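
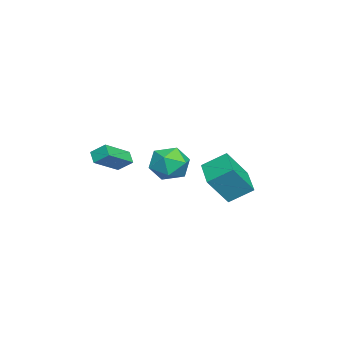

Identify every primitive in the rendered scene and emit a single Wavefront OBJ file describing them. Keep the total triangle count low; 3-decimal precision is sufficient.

v 2.448 2.177 -1.518
v 3.269 1.225 0.101
v 2.226 3.465 -0.648
v 3.047 2.512 0.971
v 4.213 2.828 -2.031
v 5.034 1.875 -0.412
v 3.991 4.115 -1.161
v 4.812 3.163 0.458
v 2.036 -3.65 -0.26
v 3.483 -4.575 0.684
v 2.159 -2.809 0.374
v 3.606 -3.734 1.318
v 2.594 -3.326 -0.798
v 4.041 -4.251 0.146
v 2.717 -2.485 -0.164
v 4.164 -3.41 0.78
v 0.544 0.076 -0.506
v 1.779 0.13 -0.316
v 0.701 -1.89 -0.964
v 1.936 -1.836 -0.774
v 1.15 -1.726 0.192
v 1.053 -0.511 0.476
v 1.427 -1.249 -1.756
v 1.33 -0.034 -1.472
v 2.325 -0.689 -1.089
v 2.154 -0.983 0.115
v 0.326 -0.777 -1.395
v 0.155 -1.071 -0.191
f 2 4 1
f 5 2 1
f 1 4 3
f 3 5 1
f 2 8 4
f 6 2 5
f 6 8 2
f 4 8 3
f 7 5 3
f 3 8 7
f 7 6 5
f 8 6 7
f 10 12 9
f 13 10 9
f 9 12 11
f 11 13 9
f 10 16 12
f 14 10 13
f 14 16 10
f 12 16 11
f 15 13 11
f 11 16 15
f 15 14 13
f 16 14 15
f 17 28 22
f 17 22 18
f 17 18 24
f 17 24 27
f 17 27 28
f 18 22 26
f 22 28 21
f 28 27 19
f 27 24 23
f 24 18 25
f 20 26 21
f 20 21 19
f 20 19 23
f 20 23 25
f 20 25 26
f 21 26 22
f 19 21 28
f 23 19 27
f 25 23 24
f 26 25 18



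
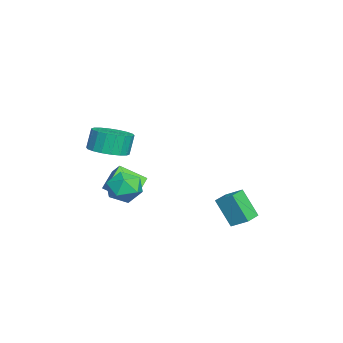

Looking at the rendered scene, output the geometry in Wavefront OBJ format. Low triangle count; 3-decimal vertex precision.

v 2.615 -4.034 2.869
v 3.398 -4.675 3.216
v 3.068 -4.447 4.379
v 2.285 -3.806 4.031
v 3.611 -4.25 3.193
v 3.282 -4.022 4.356
v 3.627 -3.782 3.106
v 3.298 -3.554 4.269
v 3.443 -3.364 2.972
v 3.113 -3.136 4.134
v 3.094 -3.079 2.817
v 2.765 -2.851 3.98
v 2.651 -2.983 2.672
v 2.321 -2.755 3.835
v 2.2 -3.095 2.567
v 1.871 -2.867 3.73
v 1.832 -3.393 2.521
v 1.502 -3.165 3.684
v 1.618 -3.818 2.544
v 1.289 -3.59 3.707
v 1.602 -4.286 2.631
v 1.273 -4.058 3.794
v 1.787 -4.704 2.766
v 1.457 -4.476 3.928
v 2.135 -4.989 2.92
v 1.806 -4.761 4.083
v 2.579 -5.085 3.065
v 2.249 -4.857 4.228
v 3.029 -4.973 3.17
v 2.7 -4.745 4.333
v -4.862 -4.519 -2.216
v -4.216 -4.061 -1.453
v -4.846 -3.059 -3.105
v -4.199 -2.601 -2.342
v -3.721 -4.959 -2.918
v -3.074 -4.501 -2.155
v -3.704 -3.499 -3.807
v -3.058 -3.041 -3.044
v 0.291 1.127 -1.618
v 0.685 1.994 -1.028
v -0.697 1.627 -1.693
v -0.303 2.493 -1.103
v 0.823 1.947 -3.177
v 1.217 2.813 -2.587
v -0.165 2.446 -3.252
v 0.229 3.313 -2.662
v -1.014 -2.619 -1.749
v -0.325 -3.305 -2.226
v -1.235 -3.755 -0.434
v -0.546 -4.441 -0.911
v -0.182 -3.511 -0.492
v -0.045 -2.809 -1.305
v -1.515 -4.251 -1.355
v -1.378 -3.549 -2.168
v -0.635 -4.313 -1.983
v 0.19 -3.856 -1.449
v -1.75 -3.204 -1.211
v -0.925 -2.747 -0.677
f 2 1 5
f 2 5 3
f 3 5 6
f 3 6 4
f 5 1 7
f 5 7 6
f 6 7 8
f 6 8 4
f 7 1 9
f 7 9 8
f 8 9 10
f 8 10 4
f 9 1 11
f 9 11 10
f 10 11 12
f 10 12 4
f 11 1 13
f 11 13 12
f 12 13 14
f 12 14 4
f 13 1 15
f 13 15 14
f 14 15 16
f 14 16 4
f 15 1 17
f 15 17 16
f 16 17 18
f 16 18 4
f 17 1 19
f 17 19 18
f 18 19 20
f 18 20 4
f 19 1 21
f 19 21 20
f 20 21 22
f 20 22 4
f 21 1 23
f 21 23 22
f 22 23 24
f 22 24 4
f 23 1 25
f 23 25 24
f 24 25 26
f 24 26 4
f 25 1 27
f 25 27 26
f 26 27 28
f 26 28 4
f 27 1 29
f 27 29 28
f 28 29 30
f 28 30 4
f 29 1 2
f 29 2 30
f 30 2 3
f 30 3 4
f 32 34 31
f 35 32 31
f 31 34 33
f 33 35 31
f 32 38 34
f 36 32 35
f 36 38 32
f 34 38 33
f 37 35 33
f 33 38 37
f 37 36 35
f 38 36 37
f 40 42 39
f 43 40 39
f 39 42 41
f 41 43 39
f 40 46 42
f 44 40 43
f 44 46 40
f 42 46 41
f 45 43 41
f 41 46 45
f 45 44 43
f 46 44 45
f 47 58 52
f 47 52 48
f 47 48 54
f 47 54 57
f 47 57 58
f 48 52 56
f 52 58 51
f 58 57 49
f 57 54 53
f 54 48 55
f 50 56 51
f 50 51 49
f 50 49 53
f 50 53 55
f 50 55 56
f 51 56 52
f 49 51 58
f 53 49 57
f 55 53 54
f 56 55 48



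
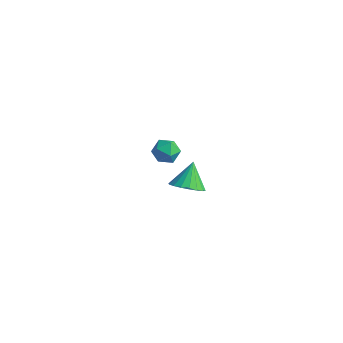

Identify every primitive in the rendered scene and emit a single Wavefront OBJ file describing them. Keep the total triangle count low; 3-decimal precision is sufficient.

v 2.886 -2.581 4.217
v 3.451 -2.016 3.955
v 3.509 -3.544 3.485
v 4.074 -2.979 3.223
v 4.069 -3.227 4.027
v 3.684 -2.631 4.479
v 3.276 -2.929 2.961
v 2.891 -2.333 3.413
v 3.693 -2.231 3.178
v 4.182 -2.415 3.837
v 2.778 -3.145 3.603
v 3.267 -3.329 4.262
v 2.018 1.302 -3.969
v 3.013 1.711 -4.065
v 1.682 2.418 -2.691
v 2.756 1.981 -4.369
v 2.353 2.117 -4.593
v 1.884 2.091 -4.694
v 1.441 1.909 -4.651
v 1.113 1.607 -4.473
v 0.963 1.244 -4.196
v 1.023 0.893 -3.873
v 1.279 0.622 -3.57
v 1.682 0.487 -3.345
v 2.151 0.512 -3.245
v 2.594 0.694 -3.287
v 2.923 0.997 -3.465
v 3.072 1.359 -3.743
f 1 12 6
f 1 6 2
f 1 2 8
f 1 8 11
f 1 11 12
f 2 6 10
f 6 12 5
f 12 11 3
f 11 8 7
f 8 2 9
f 4 10 5
f 4 5 3
f 4 3 7
f 4 7 9
f 4 9 10
f 5 10 6
f 3 5 12
f 7 3 11
f 9 7 8
f 10 9 2
f 14 13 16
f 14 16 15
f 16 13 17
f 16 17 15
f 17 13 18
f 17 18 15
f 18 13 19
f 18 19 15
f 19 13 20
f 19 20 15
f 20 13 21
f 20 21 15
f 21 13 22
f 21 22 15
f 22 13 23
f 22 23 15
f 23 13 24
f 23 24 15
f 24 13 25
f 24 25 15
f 25 13 26
f 25 26 15
f 26 13 27
f 26 27 15
f 27 13 28
f 27 28 15
f 28 13 14
f 28 14 15



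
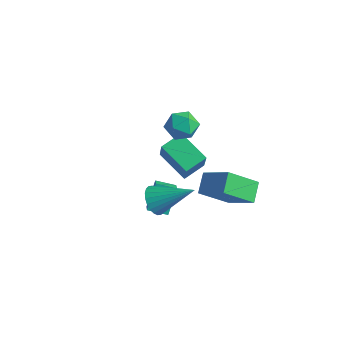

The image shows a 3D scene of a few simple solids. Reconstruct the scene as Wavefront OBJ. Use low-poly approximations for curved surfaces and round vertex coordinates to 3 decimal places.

v 1.804 -0.702 1.305
v 2.163 -1.141 2.023
v 0.497 -0.639 1.997
v 0.856 -1.078 2.715
v 1.117 -0.222 2.525
v 1.925 -0.261 2.098
v 0.735 -1.519 1.922
v 1.543 -1.558 1.495
v 1.502 -1.646 2.404
v 1.738 -0.845 2.777
v 0.922 -0.935 1.243
v 1.158 -0.134 1.616
v 2.818 1.171 -2.742
v 2.161 -0.254 -1.485
v 4.359 1.322 -1.766
v 3.702 -0.103 -0.509
v 3.338 0.323 -3.431
v 2.681 -1.102 -2.174
v 4.879 0.474 -2.455
v 4.222 -0.951 -1.198
v 2.851 -4.105 -0.597
v 3.4 -4.234 -1.22
v 4.389 -3.035 0.537
v 3.267 -3.948 -1.31
v 3.071 -3.686 -1.291
v 2.842 -3.488 -1.167
v 2.614 -3.383 -0.956
v 2.422 -3.389 -0.69
v 2.295 -3.504 -0.41
v 2.253 -3.71 -0.159
v 2.302 -3.976 0.025
v 2.435 -4.262 0.115
v 2.631 -4.524 0.096
v 2.861 -4.722 -0.028
v 3.089 -4.827 -0.239
v 3.281 -4.821 -0.504
v 3.407 -4.706 -0.784
v 3.449 -4.5 -1.035
v -0.993 1.563 -5.306
v -2.731 1.505 -4.423
v -0.815 2.787 -4.873
v -2.553 2.728 -3.991
v -0.127 0.852 -3.649
v -1.865 0.793 -2.767
v 0.051 2.075 -3.217
v -1.687 2.017 -2.334
v 1.751 -3.588 -2.479
v 1.437 -2.702 -1.234
v 1.1 -3.013 -3.052
v 0.786 -2.127 -1.807
v 2.534 -2.953 -2.733
v 2.22 -2.067 -1.488
v 1.883 -2.378 -3.306
v 1.569 -1.492 -2.061
f 1 12 6
f 1 6 2
f 1 2 8
f 1 8 11
f 1 11 12
f 2 6 10
f 6 12 5
f 12 11 3
f 11 8 7
f 8 2 9
f 4 10 5
f 4 5 3
f 4 3 7
f 4 7 9
f 4 9 10
f 5 10 6
f 3 5 12
f 7 3 11
f 9 7 8
f 10 9 2
f 14 16 13
f 17 14 13
f 13 16 15
f 15 17 13
f 14 20 16
f 18 14 17
f 18 20 14
f 16 20 15
f 19 17 15
f 15 20 19
f 19 18 17
f 20 18 19
f 22 21 24
f 22 24 23
f 24 21 25
f 24 25 23
f 25 21 26
f 25 26 23
f 26 21 27
f 26 27 23
f 27 21 28
f 27 28 23
f 28 21 29
f 28 29 23
f 29 21 30
f 29 30 23
f 30 21 31
f 30 31 23
f 31 21 32
f 31 32 23
f 32 21 33
f 32 33 23
f 33 21 34
f 33 34 23
f 34 21 35
f 34 35 23
f 35 21 36
f 35 36 23
f 36 21 37
f 36 37 23
f 37 21 38
f 37 38 23
f 38 21 22
f 38 22 23
f 40 42 39
f 43 40 39
f 39 42 41
f 41 43 39
f 40 46 42
f 44 40 43
f 44 46 40
f 42 46 41
f 45 43 41
f 41 46 45
f 45 44 43
f 46 44 45
f 48 50 47
f 51 48 47
f 47 50 49
f 49 51 47
f 48 54 50
f 52 48 51
f 52 54 48
f 50 54 49
f 53 51 49
f 49 54 53
f 53 52 51
f 54 52 53



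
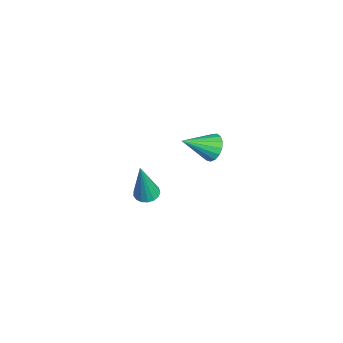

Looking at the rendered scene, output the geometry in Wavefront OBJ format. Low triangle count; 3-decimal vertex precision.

v -0.518 0.479 -3.582
v -0.026 0.429 -3.653
v -0.282 0.201 -1.758
v -0.054 0.663 -3.614
v -0.189 0.855 -3.567
v -0.399 0.961 -3.524
v -0.637 0.956 -3.494
v -0.847 0.842 -3.484
v -0.982 0.645 -3.497
v -1.01 0.409 -3.529
v -0.926 0.19 -3.573
v -0.748 0.036 -3.619
v -0.518 -0.016 -3.657
v -0.287 0.046 -3.678
v -0.11 0.206 -3.676
v 2.364 2.256 1.587
v 2.924 2.366 1.69
v 2.456 1.144 2.273
v 2.792 2.486 1.903
v 2.563 2.554 2.043
v 2.287 2.553 2.079
v 2.03 2.484 2.003
v 1.848 2.363 1.831
v 1.785 2.218 1.603
v 1.854 2.081 1.372
v 2.04 1.984 1.19
v 2.3 1.95 1.099
v 2.575 1.986 1.12
v 2.801 2.083 1.248
v 2.927 2.221 1.453
f 2 1 4
f 2 4 3
f 4 1 5
f 4 5 3
f 5 1 6
f 5 6 3
f 6 1 7
f 6 7 3
f 7 1 8
f 7 8 3
f 8 1 9
f 8 9 3
f 9 1 10
f 9 10 3
f 10 1 11
f 10 11 3
f 11 1 12
f 11 12 3
f 12 1 13
f 12 13 3
f 13 1 14
f 13 14 3
f 14 1 15
f 14 15 3
f 15 1 2
f 15 2 3
f 17 16 19
f 17 19 18
f 19 16 20
f 19 20 18
f 20 16 21
f 20 21 18
f 21 16 22
f 21 22 18
f 22 16 23
f 22 23 18
f 23 16 24
f 23 24 18
f 24 16 25
f 24 25 18
f 25 16 26
f 25 26 18
f 26 16 27
f 26 27 18
f 27 16 28
f 27 28 18
f 28 16 29
f 28 29 18
f 29 16 30
f 29 30 18
f 30 16 17
f 30 17 18



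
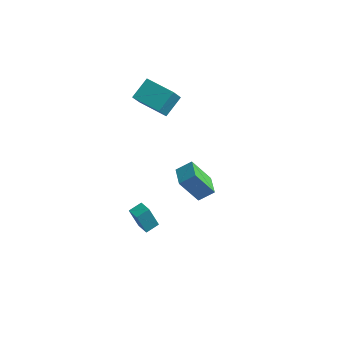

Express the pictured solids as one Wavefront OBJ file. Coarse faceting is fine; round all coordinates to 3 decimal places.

v -2.985 -0.12 3.022
v -2.91 -0.96 4.14
v -2.791 1.075 3.908
v -2.717 0.235 5.025
v -1.103 -0.255 2.795
v -1.029 -1.095 3.912
v -0.91 0.94 3.68
v -0.835 0.1 4.798
v 1.884 -3.886 2.379
v 2.538 -3.292 2.966
v 2.712 -3.243 0.806
v 3.366 -2.65 1.393
v 2.754 -4.89 2.427
v 3.408 -4.297 3.014
v 3.582 -4.248 0.854
v 4.236 -3.654 1.441
v -0.7 -3.744 -4.304
v -1.104 -4.095 -2.807
v -0.373 -2.973 -4.035
v -0.777 -3.324 -2.538
v 0.077 -4.116 -4.182
v -0.327 -4.467 -2.685
v 0.404 -3.345 -3.913
v 0 -3.696 -2.416
f 2 4 1
f 5 2 1
f 1 4 3
f 3 5 1
f 2 8 4
f 6 2 5
f 6 8 2
f 4 8 3
f 7 5 3
f 3 8 7
f 7 6 5
f 8 6 7
f 10 12 9
f 13 10 9
f 9 12 11
f 11 13 9
f 10 16 12
f 14 10 13
f 14 16 10
f 12 16 11
f 15 13 11
f 11 16 15
f 15 14 13
f 16 14 15
f 18 20 17
f 21 18 17
f 17 20 19
f 19 21 17
f 18 24 20
f 22 18 21
f 22 24 18
f 20 24 19
f 23 21 19
f 19 24 23
f 23 22 21
f 24 22 23



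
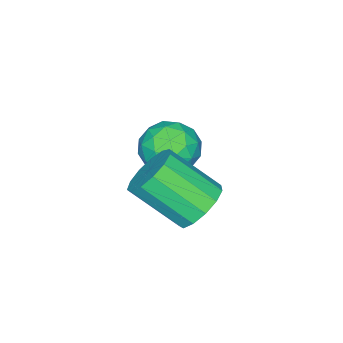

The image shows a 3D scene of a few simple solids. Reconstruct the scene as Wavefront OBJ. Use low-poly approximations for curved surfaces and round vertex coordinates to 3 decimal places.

v -0.577 1.7 0.529
v 0.033 2.311 0.992
v 0.568 0.77 2.315
v -0.043 0.16 1.851
v -0.455 2.358 1.245
v 0.079 0.817 2.568
v -0.983 2.196 1.27
v -0.448 0.656 2.593
v -1.382 1.877 1.06
v -0.847 0.337 2.383
v -1.525 1.502 0.681
v -0.99 -0.038 2.004
v -1.368 1.19 0.254
v -0.833 -0.351 1.576
v -0.959 1.04 -0.086
v -0.424 -0.501 1.236
v -0.43 1.099 -0.231
v 0.105 -0.441 1.092
v 0.053 1.35 -0.135
v 0.588 -0.191 1.188
v 0.335 1.711 0.172
v 0.87 0.171 1.495
v 0.328 2.07 0.592
v 0.863 0.529 1.915
v -3.093 -0.649 0.447
v -2.316 -1.084 -0.206
v -4.284 -1.816 -0.194
v -3.507 -2.251 -0.847
v -3.449 -2.388 0.247
v -2.714 -1.667 0.644
v -3.886 -1.233 -1.044
v -3.151 -0.512 -0.647
v -2.806 -1.445 -1.127
v -2.536 -2.159 -0.329
v -4.064 -0.741 -0.071
v -3.794 -1.455 0.727
v -2.6 -0.764 0.177
v -4 -2.136 -0.577
v -3.966 -2.217 0.066
v -3.509 -2.472 -0.317
v -2.834 -1.107 0.676
v -2.377 -1.362 0.293
v -3.043 -2.129 0.559
v -4.223 -1.538 -0.693
v -3.766 -1.793 -1.076
v -3.091 -0.428 -0.083
v -2.634 -0.683 -0.466
v -3.557 -0.771 -0.959
v -2.431 -1.232 -0.748
v -3.131 -1.918 -1.125
v -3.354 -1.32 -1.24
v -2.922 -0.896 -1.008
v -2.273 -1.651 -0.279
v -2.972 -2.337 -0.656
v -2.939 -2.418 -0.013
v -2.506 -1.994 0.22
v -2.561 -1.864 -0.82
v -3.628 -0.563 0.256
v -4.327 -1.249 -0.121
v -4.094 -0.906 -0.62
v -3.661 -0.482 -0.387
v -3.469 -0.982 0.725
v -4.169 -1.668 0.348
v -3.678 -2.004 0.608
v -3.246 -1.58 0.84
v -4.039 -1.036 0.42
f 2 1 5
f 2 5 3
f 3 5 6
f 3 6 4
f 5 1 7
f 5 7 6
f 6 7 8
f 6 8 4
f 7 1 9
f 7 9 8
f 8 9 10
f 8 10 4
f 9 1 11
f 9 11 10
f 10 11 12
f 10 12 4
f 11 1 13
f 11 13 12
f 12 13 14
f 12 14 4
f 13 1 15
f 13 15 14
f 14 15 16
f 14 16 4
f 15 1 17
f 15 17 16
f 16 17 18
f 16 18 4
f 17 1 19
f 17 19 18
f 18 19 20
f 18 20 4
f 19 1 21
f 19 21 20
f 20 21 22
f 20 22 4
f 21 1 23
f 21 23 22
f 22 23 24
f 22 24 4
f 23 1 2
f 23 2 24
f 24 2 3
f 24 3 4
f 25 62 41
f 62 36 65
f 41 65 30
f 62 65 41
f 25 41 37
f 41 30 42
f 37 42 26
f 41 42 37
f 25 37 46
f 37 26 47
f 46 47 32
f 37 47 46
f 25 46 58
f 46 32 61
f 58 61 35
f 46 61 58
f 25 58 62
f 58 35 66
f 62 66 36
f 58 66 62
f 26 42 53
f 42 30 56
f 53 56 34
f 42 56 53
f 30 65 43
f 65 36 64
f 43 64 29
f 65 64 43
f 36 66 63
f 66 35 59
f 63 59 27
f 66 59 63
f 35 61 60
f 61 32 48
f 60 48 31
f 61 48 60
f 32 47 52
f 47 26 49
f 52 49 33
f 47 49 52
f 28 54 40
f 54 34 55
f 40 55 29
f 54 55 40
f 28 40 38
f 40 29 39
f 38 39 27
f 40 39 38
f 28 38 45
f 38 27 44
f 45 44 31
f 38 44 45
f 28 45 50
f 45 31 51
f 50 51 33
f 45 51 50
f 28 50 54
f 50 33 57
f 54 57 34
f 50 57 54
f 29 55 43
f 55 34 56
f 43 56 30
f 55 56 43
f 27 39 63
f 39 29 64
f 63 64 36
f 39 64 63
f 31 44 60
f 44 27 59
f 60 59 35
f 44 59 60
f 33 51 52
f 51 31 48
f 52 48 32
f 51 48 52
f 34 57 53
f 57 33 49
f 53 49 26
f 57 49 53



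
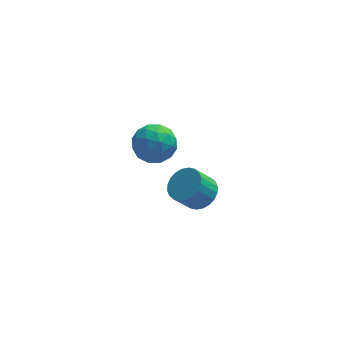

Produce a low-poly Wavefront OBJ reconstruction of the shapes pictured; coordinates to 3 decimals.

v 2.142 3.333 -3.848
v 2.766 2.537 -3.607
v 1.902 2.21 -2.451
v 1.278 3.007 -2.692
v 2.936 2.838 -3.395
v 2.072 2.511 -2.238
v 2.985 3.215 -3.252
v 2.122 2.888 -2.095
v 2.906 3.609 -3.199
v 2.043 3.282 -2.043
v 2.711 3.962 -3.246
v 1.847 3.635 -2.089
v 2.429 4.219 -3.384
v 1.565 3.892 -2.227
v 2.103 4.341 -3.593
v 1.239 4.014 -2.436
v 1.783 4.31 -3.84
v 0.919 3.983 -2.684
v 1.518 4.13 -4.089
v 0.654 3.803 -2.933
v 1.348 3.829 -4.302
v 0.484 3.502 -3.145
v 1.298 3.452 -4.445
v 0.435 3.125 -3.288
v 1.377 3.058 -4.497
v 0.514 2.731 -3.341
v 1.573 2.705 -4.451
v 0.709 2.378 -3.294
v 1.855 2.448 -4.313
v 0.991 2.121 -3.156
v 2.181 2.326 -4.104
v 1.317 1.999 -2.947
v 2.501 2.357 -3.856
v 1.637 2.03 -2.7
v -1.34 1.164 2.234
v -0.65 2.109 2.369
v 0.05 0.051 2.911
v 0.74 0.996 3.046
v -0.206 0.855 3.733
v -1.065 1.542 3.314
v 0.465 0.618 1.966
v -0.394 1.305 1.547
v 0.466 1.771 2.203
v 0.051 1.918 3.296
v -0.651 0.242 1.984
v -1.066 0.389 3.077
v -1.117 1.734 2.242
v 0.517 0.426 3.038
v -0.039 0.343 3.442
v 0.367 0.898 3.521
v -1.361 1.401 2.798
v -0.956 1.956 2.877
v -0.694 1.219 3.679
v 0.356 0.204 2.403
v 0.761 0.759 2.482
v -0.967 1.262 1.759
v -0.561 1.817 1.838
v 0.094 0.941 1.601
v -0.056 2.091 2.224
v 0.761 1.437 2.622
v 0.6 1.214 1.987
v 0.095 1.618 1.741
v -0.3 2.177 2.866
v 0.518 1.523 3.264
v -0.038 1.44 3.668
v -0.544 1.844 3.422
v 0.356 1.978 2.769
v -1.118 0.637 2.016
v -0.3 -0.017 2.414
v -0.056 0.316 1.858
v -0.562 0.72 1.612
v -1.361 0.723 2.658
v -0.544 0.069 3.056
v -0.695 0.542 3.539
v -1.2 0.946 3.293
v -0.956 0.182 2.511
f 2 1 5
f 2 5 3
f 3 5 6
f 3 6 4
f 5 1 7
f 5 7 6
f 6 7 8
f 6 8 4
f 7 1 9
f 7 9 8
f 8 9 10
f 8 10 4
f 9 1 11
f 9 11 10
f 10 11 12
f 10 12 4
f 11 1 13
f 11 13 12
f 12 13 14
f 12 14 4
f 13 1 15
f 13 15 14
f 14 15 16
f 14 16 4
f 15 1 17
f 15 17 16
f 16 17 18
f 16 18 4
f 17 1 19
f 17 19 18
f 18 19 20
f 18 20 4
f 19 1 21
f 19 21 20
f 20 21 22
f 20 22 4
f 21 1 23
f 21 23 22
f 22 23 24
f 22 24 4
f 23 1 25
f 23 25 24
f 24 25 26
f 24 26 4
f 25 1 27
f 25 27 26
f 26 27 28
f 26 28 4
f 27 1 29
f 27 29 28
f 28 29 30
f 28 30 4
f 29 1 31
f 29 31 30
f 30 31 32
f 30 32 4
f 31 1 33
f 31 33 32
f 32 33 34
f 32 34 4
f 33 1 2
f 33 2 34
f 34 2 3
f 34 3 4
f 35 72 51
f 72 46 75
f 51 75 40
f 72 75 51
f 35 51 47
f 51 40 52
f 47 52 36
f 51 52 47
f 35 47 56
f 47 36 57
f 56 57 42
f 47 57 56
f 35 56 68
f 56 42 71
f 68 71 45
f 56 71 68
f 35 68 72
f 68 45 76
f 72 76 46
f 68 76 72
f 36 52 63
f 52 40 66
f 63 66 44
f 52 66 63
f 40 75 53
f 75 46 74
f 53 74 39
f 75 74 53
f 46 76 73
f 76 45 69
f 73 69 37
f 76 69 73
f 45 71 70
f 71 42 58
f 70 58 41
f 71 58 70
f 42 57 62
f 57 36 59
f 62 59 43
f 57 59 62
f 38 64 50
f 64 44 65
f 50 65 39
f 64 65 50
f 38 50 48
f 50 39 49
f 48 49 37
f 50 49 48
f 38 48 55
f 48 37 54
f 55 54 41
f 48 54 55
f 38 55 60
f 55 41 61
f 60 61 43
f 55 61 60
f 38 60 64
f 60 43 67
f 64 67 44
f 60 67 64
f 39 65 53
f 65 44 66
f 53 66 40
f 65 66 53
f 37 49 73
f 49 39 74
f 73 74 46
f 49 74 73
f 41 54 70
f 54 37 69
f 70 69 45
f 54 69 70
f 43 61 62
f 61 41 58
f 62 58 42
f 61 58 62
f 44 67 63
f 67 43 59
f 63 59 36
f 67 59 63



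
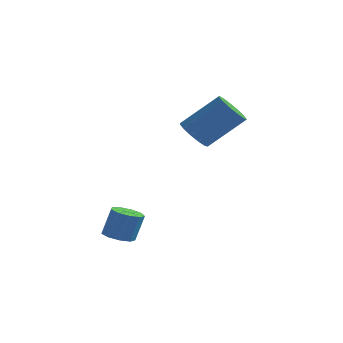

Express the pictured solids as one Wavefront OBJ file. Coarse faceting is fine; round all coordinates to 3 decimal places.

v -2.447 -1.628 -3.649
v -2.122 -1.09 -3.85
v -1.849 -0.814 -2.673
v -2.173 -1.352 -2.471
v -2.555 -0.989 -3.773
v -2.282 -0.713 -2.596
v -2.938 -1.187 -3.638
v -2.664 -0.911 -2.46
v -3.09 -1.591 -3.508
v -2.817 -1.316 -2.33
v -2.942 -2.013 -3.444
v -2.669 -1.737 -2.266
v -2.562 -2.254 -3.476
v -2.288 -1.979 -2.298
v -2.128 -2.202 -3.588
v -1.854 -1.927 -2.411
v -1.843 -1.882 -3.73
v -1.569 -1.606 -2.552
v -1.841 -1.442 -3.833
v -1.567 -1.167 -2.655
v -0.967 2.217 0.499
v -0.422 2.292 -0.067
v 0.893 2.998 1.295
v 0.347 2.923 1.861
v -0.643 2.679 -0.054
v 0.672 3.384 1.308
v -0.967 2.918 0.135
v 0.348 3.624 1.497
v -1.291 2.935 0.44
v 0.024 3.641 1.801
v -1.513 2.725 0.763
v -0.198 3.43 2.124
v -1.561 2.353 1.003
v -0.246 3.058 2.364
v -1.421 1.938 1.082
v -0.106 2.643 2.444
v -1.137 1.611 0.977
v 0.178 2.317 2.339
v -0.799 1.478 0.72
v 0.516 2.183 2.081
v -0.515 1.579 0.393
v 0.8 2.284 1.754
v -0.374 1.882 0.1
v 0.941 2.588 1.461
f 2 1 5
f 2 5 3
f 3 5 6
f 3 6 4
f 5 1 7
f 5 7 6
f 6 7 8
f 6 8 4
f 7 1 9
f 7 9 8
f 8 9 10
f 8 10 4
f 9 1 11
f 9 11 10
f 10 11 12
f 10 12 4
f 11 1 13
f 11 13 12
f 12 13 14
f 12 14 4
f 13 1 15
f 13 15 14
f 14 15 16
f 14 16 4
f 15 1 17
f 15 17 16
f 16 17 18
f 16 18 4
f 17 1 19
f 17 19 18
f 18 19 20
f 18 20 4
f 19 1 2
f 19 2 20
f 20 2 3
f 20 3 4
f 22 21 25
f 22 25 23
f 23 25 26
f 23 26 24
f 25 21 27
f 25 27 26
f 26 27 28
f 26 28 24
f 27 21 29
f 27 29 28
f 28 29 30
f 28 30 24
f 29 21 31
f 29 31 30
f 30 31 32
f 30 32 24
f 31 21 33
f 31 33 32
f 32 33 34
f 32 34 24
f 33 21 35
f 33 35 34
f 34 35 36
f 34 36 24
f 35 21 37
f 35 37 36
f 36 37 38
f 36 38 24
f 37 21 39
f 37 39 38
f 38 39 40
f 38 40 24
f 39 21 41
f 39 41 40
f 40 41 42
f 40 42 24
f 41 21 43
f 41 43 42
f 42 43 44
f 42 44 24
f 43 21 22
f 43 22 44
f 44 22 23
f 44 23 24



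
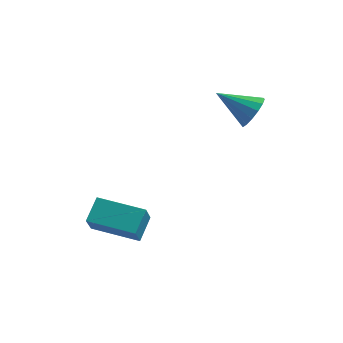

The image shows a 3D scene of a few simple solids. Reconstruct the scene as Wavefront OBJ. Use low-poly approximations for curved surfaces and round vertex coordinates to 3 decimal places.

v 2.532 -0.076 -0.001
v 2.859 0.459 0.41
v 1.168 0.156 0.781
v 2.714 0.644 0.101
v 2.519 0.636 -0.235
v 2.329 0.437 -0.508
v 2.193 0.101 -0.646
v 2.148 -0.283 -0.611
v 2.206 -0.612 -0.412
v 2.351 -0.797 -0.103
v 2.545 -0.789 0.233
v 2.736 -0.59 0.506
v 2.872 -0.253 0.644
v 2.917 0.131 0.609
v -2.982 -3.133 -4.463
v -3.063 -3.679 -3.535
v -2.714 -2.233 -3.909
v -2.796 -2.779 -2.981
v -1.164 -3.601 -4.579
v -1.246 -4.147 -3.651
v -0.897 -2.701 -4.025
v -0.978 -3.247 -3.097
f 2 1 4
f 2 4 3
f 4 1 5
f 4 5 3
f 5 1 6
f 5 6 3
f 6 1 7
f 6 7 3
f 7 1 8
f 7 8 3
f 8 1 9
f 8 9 3
f 9 1 10
f 9 10 3
f 10 1 11
f 10 11 3
f 11 1 12
f 11 12 3
f 12 1 13
f 12 13 3
f 13 1 14
f 13 14 3
f 14 1 2
f 14 2 3
f 16 18 15
f 19 16 15
f 15 18 17
f 17 19 15
f 16 22 18
f 20 16 19
f 20 22 16
f 18 22 17
f 21 19 17
f 17 22 21
f 21 20 19
f 22 20 21



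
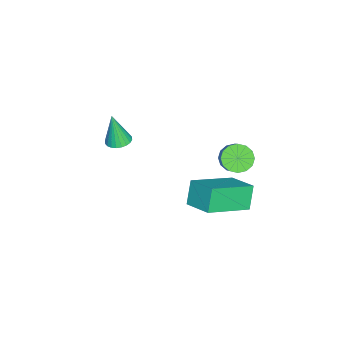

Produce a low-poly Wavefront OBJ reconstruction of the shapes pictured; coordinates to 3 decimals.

v -2.418 1.94 -0.607
v -2.118 2.391 -1.035
v -0.683 2.891 0.5
v -0.982 2.44 0.927
v -2.368 2.579 -0.862
v -0.932 3.079 0.672
v -2.632 2.596 -0.621
v -1.196 3.096 0.913
v -2.837 2.437 -0.376
v -1.402 2.937 1.158
v -2.931 2.145 -0.194
v -1.495 2.645 1.341
v -2.887 1.797 -0.122
v -1.451 2.298 1.413
v -2.717 1.489 -0.18
v -1.282 1.989 1.355
v -2.468 1.301 -0.352
v -1.032 1.801 1.182
v -2.204 1.284 -0.593
v -0.768 1.784 0.941
v -1.998 1.443 -0.838
v -0.563 1.943 0.696
v -1.905 1.735 -1.021
v -0.469 2.235 0.514
v -1.949 2.082 -1.093
v -0.513 2.583 0.442
v 0.191 2.392 -0.835
v -0.424 2.373 0.137
v 0.847 3.452 -0.4
v 0.232 3.433 0.572
v 1.688 1.087 0.088
v 1.073 1.068 1.06
v 2.344 2.147 0.523
v 1.729 2.128 1.495
v -1.439 -2.813 0.16
v -1.127 -3.295 0.079
v -1.501 -3.107 1.68
v -0.964 -3.142 0.115
v -0.873 -2.939 0.158
v -0.869 -2.717 0.201
v -0.951 -2.509 0.238
v -1.108 -2.348 0.263
v -1.315 -2.257 0.272
v -1.541 -2.251 0.265
v -1.752 -2.331 0.241
v -1.915 -2.483 0.205
v -2.005 -2.686 0.162
v -2.01 -2.908 0.118
v -1.928 -3.116 0.081
v -1.771 -3.277 0.056
v -1.564 -3.368 0.047
v -1.338 -3.374 0.055
f 2 1 5
f 2 5 3
f 3 5 6
f 3 6 4
f 5 1 7
f 5 7 6
f 6 7 8
f 6 8 4
f 7 1 9
f 7 9 8
f 8 9 10
f 8 10 4
f 9 1 11
f 9 11 10
f 10 11 12
f 10 12 4
f 11 1 13
f 11 13 12
f 12 13 14
f 12 14 4
f 13 1 15
f 13 15 14
f 14 15 16
f 14 16 4
f 15 1 17
f 15 17 16
f 16 17 18
f 16 18 4
f 17 1 19
f 17 19 18
f 18 19 20
f 18 20 4
f 19 1 21
f 19 21 20
f 20 21 22
f 20 22 4
f 21 1 23
f 21 23 22
f 22 23 24
f 22 24 4
f 23 1 25
f 23 25 24
f 24 25 26
f 24 26 4
f 25 1 2
f 25 2 26
f 26 2 3
f 26 3 4
f 28 30 27
f 31 28 27
f 27 30 29
f 29 31 27
f 28 34 30
f 32 28 31
f 32 34 28
f 30 34 29
f 33 31 29
f 29 34 33
f 33 32 31
f 34 32 33
f 36 35 38
f 36 38 37
f 38 35 39
f 38 39 37
f 39 35 40
f 39 40 37
f 40 35 41
f 40 41 37
f 41 35 42
f 41 42 37
f 42 35 43
f 42 43 37
f 43 35 44
f 43 44 37
f 44 35 45
f 44 45 37
f 45 35 46
f 45 46 37
f 46 35 47
f 46 47 37
f 47 35 48
f 47 48 37
f 48 35 49
f 48 49 37
f 49 35 50
f 49 50 37
f 50 35 51
f 50 51 37
f 51 35 52
f 51 52 37
f 52 35 36
f 52 36 37



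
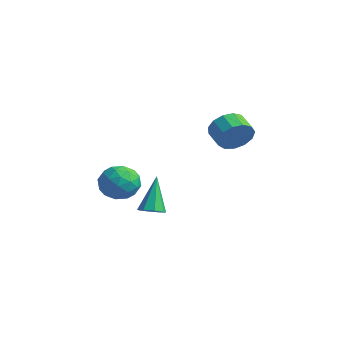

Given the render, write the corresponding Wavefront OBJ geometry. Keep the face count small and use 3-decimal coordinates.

v -2.12 -2.91 0.108
v -1.471 -3.188 -0.699
v -3.389 -3.872 -0.581
v -2.74 -4.15 -1.388
v -2.549 -4.513 -0.397
v -1.765 -3.919 0.029
v -3.095 -3.141 -1.309
v -2.311 -2.547 -0.883
v -2.073 -3.331 -1.575
v -1.736 -4.179 -1.011
v -3.124 -2.881 -0.269
v -2.787 -3.729 0.295
v -1.684 -2.964 -0.235
v -3.176 -4.096 -1.045
v -3.064 -4.309 -0.462
v -2.682 -4.473 -0.937
v -1.857 -3.394 0.193
v -1.475 -3.557 -0.282
v -2.109 -4.336 -0.104
v -3.385 -3.503 -0.998
v -3.003 -3.666 -1.473
v -2.178 -2.587 -0.343
v -1.796 -2.751 -0.818
v -2.751 -2.724 -1.176
v -1.657 -3.212 -1.224
v -2.403 -3.778 -1.629
v -2.611 -3.185 -1.582
v -2.15 -2.835 -1.332
v -1.458 -3.71 -0.893
v -2.204 -4.276 -1.298
v -2.092 -4.49 -0.715
v -1.631 -4.14 -0.465
v -1.813 -3.795 -1.408
v -2.656 -2.784 0.018
v -3.402 -3.35 -0.387
v -3.229 -2.92 -0.815
v -2.768 -2.57 -0.565
v -2.457 -3.282 0.349
v -3.203 -3.848 -0.056
v -2.71 -4.225 0.052
v -2.249 -3.875 0.302
v -3.047 -3.265 0.128
v -2.248 -1.855 -2.818
v -1.615 -1.602 -2.714
v -2.852 -1.125 -0.922
v -1.936 -1.255 -2.95
v -2.439 -1.26 -3.109
v -2.831 -1.613 -3.097
v -2.881 -2.109 -2.922
v -2.561 -2.456 -2.686
v -2.057 -2.451 -2.528
v -1.665 -2.098 -2.539
v -1.085 2.205 1.427
v -0.682 2.802 2.092
v -1.673 2.972 2.538
v -2.075 2.375 1.873
v -0.821 3.119 1.662
v -1.812 3.29 2.108
v -1.044 3.146 1.157
v -2.035 3.317 1.603
v -1.279 2.874 0.738
v -2.27 3.045 1.184
v -1.453 2.39 0.538
v -2.444 2.56 0.984
v -1.509 1.847 0.62
v -2.5 2.017 1.066
v -1.431 1.417 0.958
v -2.422 1.588 1.404
v -1.243 1.238 1.445
v -2.234 1.408 1.891
v -1.004 1.365 1.926
v -1.995 1.536 2.372
v -0.791 1.759 2.249
v -1.782 1.93 2.695
v -0.671 2.295 2.311
v -1.662 2.465 2.757
f 1 38 17
f 38 12 41
f 17 41 6
f 38 41 17
f 1 17 13
f 17 6 18
f 13 18 2
f 17 18 13
f 1 13 22
f 13 2 23
f 22 23 8
f 13 23 22
f 1 22 34
f 22 8 37
f 34 37 11
f 22 37 34
f 1 34 38
f 34 11 42
f 38 42 12
f 34 42 38
f 2 18 29
f 18 6 32
f 29 32 10
f 18 32 29
f 6 41 19
f 41 12 40
f 19 40 5
f 41 40 19
f 12 42 39
f 42 11 35
f 39 35 3
f 42 35 39
f 11 37 36
f 37 8 24
f 36 24 7
f 37 24 36
f 8 23 28
f 23 2 25
f 28 25 9
f 23 25 28
f 4 30 16
f 30 10 31
f 16 31 5
f 30 31 16
f 4 16 14
f 16 5 15
f 14 15 3
f 16 15 14
f 4 14 21
f 14 3 20
f 21 20 7
f 14 20 21
f 4 21 26
f 21 7 27
f 26 27 9
f 21 27 26
f 4 26 30
f 26 9 33
f 30 33 10
f 26 33 30
f 5 31 19
f 31 10 32
f 19 32 6
f 31 32 19
f 3 15 39
f 15 5 40
f 39 40 12
f 15 40 39
f 7 20 36
f 20 3 35
f 36 35 11
f 20 35 36
f 9 27 28
f 27 7 24
f 28 24 8
f 27 24 28
f 10 33 29
f 33 9 25
f 29 25 2
f 33 25 29
f 44 43 46
f 44 46 45
f 46 43 47
f 46 47 45
f 47 43 48
f 47 48 45
f 48 43 49
f 48 49 45
f 49 43 50
f 49 50 45
f 50 43 51
f 50 51 45
f 51 43 52
f 51 52 45
f 52 43 44
f 52 44 45
f 54 53 57
f 54 57 55
f 55 57 58
f 55 58 56
f 57 53 59
f 57 59 58
f 58 59 60
f 58 60 56
f 59 53 61
f 59 61 60
f 60 61 62
f 60 62 56
f 61 53 63
f 61 63 62
f 62 63 64
f 62 64 56
f 63 53 65
f 63 65 64
f 64 65 66
f 64 66 56
f 65 53 67
f 65 67 66
f 66 67 68
f 66 68 56
f 67 53 69
f 67 69 68
f 68 69 70
f 68 70 56
f 69 53 71
f 69 71 70
f 70 71 72
f 70 72 56
f 71 53 73
f 71 73 72
f 72 73 74
f 72 74 56
f 73 53 75
f 73 75 74
f 74 75 76
f 74 76 56
f 75 53 54
f 75 54 76
f 76 54 55
f 76 55 56



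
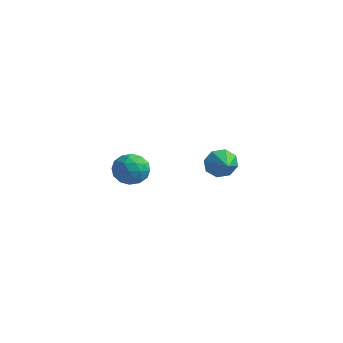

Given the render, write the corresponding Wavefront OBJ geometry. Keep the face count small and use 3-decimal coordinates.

v 3.454 1.913 -0.372
v 3.803 2.088 -1.024
v 4.266 1.347 -0.088
v 3.92 2.468 -0.599
v 3.763 2.523 -0.042
v 3.426 2.221 0.323
v 3.104 1.738 0.28
v 2.988 1.357 -0.144
v 3.144 1.302 -0.702
v 3.481 1.605 -1.066
v -2.755 3.087 -2.554
v -2.246 3.119 -3.314
v -1.954 1.941 -2.066
v -1.445 1.973 -2.826
v -1.386 2.644 -2.207
v -1.88 3.352 -2.508
v -2.32 1.708 -2.872
v -2.814 2.416 -3.173
v -1.977 2.267 -3.51
v -1.4 2.845 -3.099
v -2.8 2.215 -2.281
v -2.223 2.793 -1.87
v -2.571 3.203 -2.977
v -1.629 1.857 -2.403
v -1.594 2.251 -2.039
v -1.295 2.27 -2.486
v -2.356 3.34 -2.503
v -2.057 3.359 -2.95
v -1.551 3.08 -2.299
v -2.143 1.701 -2.43
v -1.844 1.72 -2.877
v -2.905 2.79 -2.894
v -2.606 2.809 -3.341
v -2.649 1.98 -3.081
v -2.114 2.721 -3.539
v -1.643 2.048 -3.252
v -2.157 1.892 -3.279
v -2.448 2.308 -3.456
v -1.774 3.061 -3.297
v -1.304 2.388 -3.01
v -1.269 2.782 -2.647
v -1.56 3.198 -2.824
v -1.616 2.561 -3.413
v -2.896 2.672 -2.37
v -2.426 1.999 -2.083
v -2.64 1.862 -2.556
v -2.931 2.278 -2.733
v -2.557 3.012 -2.128
v -2.086 2.339 -1.841
v -1.752 2.752 -1.924
v -2.043 3.168 -2.101
v -2.584 2.499 -1.967
f 2 1 4
f 2 4 3
f 4 1 5
f 4 5 3
f 5 1 6
f 5 6 3
f 6 1 7
f 6 7 3
f 7 1 8
f 7 8 3
f 8 1 9
f 8 9 3
f 9 1 10
f 9 10 3
f 10 1 2
f 10 2 3
f 11 48 27
f 48 22 51
f 27 51 16
f 48 51 27
f 11 27 23
f 27 16 28
f 23 28 12
f 27 28 23
f 11 23 32
f 23 12 33
f 32 33 18
f 23 33 32
f 11 32 44
f 32 18 47
f 44 47 21
f 32 47 44
f 11 44 48
f 44 21 52
f 48 52 22
f 44 52 48
f 12 28 39
f 28 16 42
f 39 42 20
f 28 42 39
f 16 51 29
f 51 22 50
f 29 50 15
f 51 50 29
f 22 52 49
f 52 21 45
f 49 45 13
f 52 45 49
f 21 47 46
f 47 18 34
f 46 34 17
f 47 34 46
f 18 33 38
f 33 12 35
f 38 35 19
f 33 35 38
f 14 40 26
f 40 20 41
f 26 41 15
f 40 41 26
f 14 26 24
f 26 15 25
f 24 25 13
f 26 25 24
f 14 24 31
f 24 13 30
f 31 30 17
f 24 30 31
f 14 31 36
f 31 17 37
f 36 37 19
f 31 37 36
f 14 36 40
f 36 19 43
f 40 43 20
f 36 43 40
f 15 41 29
f 41 20 42
f 29 42 16
f 41 42 29
f 13 25 49
f 25 15 50
f 49 50 22
f 25 50 49
f 17 30 46
f 30 13 45
f 46 45 21
f 30 45 46
f 19 37 38
f 37 17 34
f 38 34 18
f 37 34 38
f 20 43 39
f 43 19 35
f 39 35 12
f 43 35 39



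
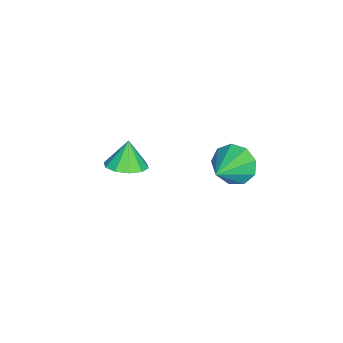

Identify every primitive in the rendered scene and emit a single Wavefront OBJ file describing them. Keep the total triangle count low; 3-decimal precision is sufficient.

v 3.17 2.597 -0.168
v 3.66 3.164 -0.814
v 4.79 2.263 0.768
v 3.439 3.541 -0.297
v 3.092 3.476 0.281
v 2.782 3 0.649
v 2.653 2.335 0.635
v 2.766 1.793 0.245
v 3.068 1.627 -0.337
v 3.418 1.915 -0.841
v 3.652 2.522 -1.029
v 1.942 -2.345 -3.07
v 2.524 -3.068 -2.823
v 1.378 -2.395 -1.89
v 2.79 -2.559 -2.674
v 2.733 -1.968 -2.677
v 2.373 -1.522 -2.83
v 1.849 -1.39 -3.075
v 1.361 -1.623 -3.318
v 1.095 -2.132 -3.467
v 1.152 -2.722 -3.464
v 1.512 -3.169 -3.311
v 2.036 -3.301 -3.066
f 2 1 4
f 2 4 3
f 4 1 5
f 4 5 3
f 5 1 6
f 5 6 3
f 6 1 7
f 6 7 3
f 7 1 8
f 7 8 3
f 8 1 9
f 8 9 3
f 9 1 10
f 9 10 3
f 10 1 11
f 10 11 3
f 11 1 2
f 11 2 3
f 13 12 15
f 13 15 14
f 15 12 16
f 15 16 14
f 16 12 17
f 16 17 14
f 17 12 18
f 17 18 14
f 18 12 19
f 18 19 14
f 19 12 20
f 19 20 14
f 20 12 21
f 20 21 14
f 21 12 22
f 21 22 14
f 22 12 23
f 22 23 14
f 23 12 13
f 23 13 14



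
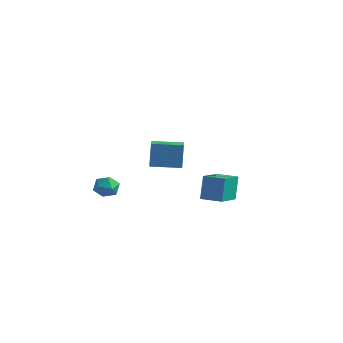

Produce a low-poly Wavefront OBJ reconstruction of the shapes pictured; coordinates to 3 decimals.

v -3.875 -2.271 0.223
v -3.124 -2.294 -0.015
v -4.136 -3.286 -0.505
v -3.385 -3.309 -0.743
v -3.568 -3.49 0.002
v -3.407 -2.863 0.452
v -3.853 -2.717 -0.972
v -3.692 -2.09 -0.522
v -3.11 -2.569 -0.753
v -2.934 -3.047 -0.151
v -4.326 -2.533 -0.369
v -4.15 -3.011 0.233
v -0.743 1.423 -1.595
v -0.914 1.832 -0.058
v -1.3 3.122 -2.109
v -1.471 3.531 -0.572
v 0.471 1.829 -1.568
v 0.3 2.238 -0.031
v -0.086 3.528 -2.082
v -0.257 3.937 -0.545
v 1.721 -4.911 3.388
v 1.614 -4.681 4.846
v 1.112 -4.265 3.242
v 1.005 -4.034 4.7
v 2.915 -3.806 3.3
v 2.808 -3.575 4.758
v 2.306 -3.159 3.154
v 2.199 -2.929 4.612
f 1 12 6
f 1 6 2
f 1 2 8
f 1 8 11
f 1 11 12
f 2 6 10
f 6 12 5
f 12 11 3
f 11 8 7
f 8 2 9
f 4 10 5
f 4 5 3
f 4 3 7
f 4 7 9
f 4 9 10
f 5 10 6
f 3 5 12
f 7 3 11
f 9 7 8
f 10 9 2
f 14 16 13
f 17 14 13
f 13 16 15
f 15 17 13
f 14 20 16
f 18 14 17
f 18 20 14
f 16 20 15
f 19 17 15
f 15 20 19
f 19 18 17
f 20 18 19
f 22 24 21
f 25 22 21
f 21 24 23
f 23 25 21
f 22 28 24
f 26 22 25
f 26 28 22
f 24 28 23
f 27 25 23
f 23 28 27
f 27 26 25
f 28 26 27



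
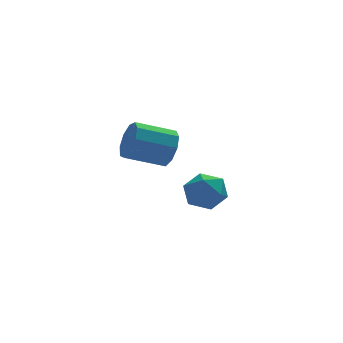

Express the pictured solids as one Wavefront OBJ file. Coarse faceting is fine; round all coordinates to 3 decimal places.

v -0.35 -3.375 2.118
v -0.054 -3.828 3.007
v -1.874 -3.677 3.69
v -2.17 -3.225 2.802
v 0.023 -3.122 3.055
v -1.797 -2.972 3.739
v -0.075 -2.535 2.666
v -1.895 -2.385 3.349
v -0.301 -2.341 2.02
v -2.122 -2.191 2.703
v -0.551 -2.631 1.42
v -2.371 -2.481 2.104
v -0.706 -3.269 1.147
v -2.526 -3.119 1.83
v -0.695 -3.957 1.328
v -2.515 -3.807 2.012
v -0.522 -4.373 1.879
v -2.342 -4.222 2.563
v -0.269 -4.321 2.542
v -2.089 -4.171 3.226
v 1.567 1.054 -2.466
v 2.181 1.869 -3.075
v 3.019 -0.189 -2.665
v 3.633 0.626 -3.274
v 3.436 0.776 -2.112
v 2.538 1.545 -1.989
v 2.662 0.135 -3.751
v 1.764 0.904 -3.628
v 2.858 1.301 -3.869
v 3.336 1.697 -2.856
v 1.864 -0.017 -2.884
v 2.342 0.379 -1.871
f 2 1 5
f 2 5 3
f 3 5 6
f 3 6 4
f 5 1 7
f 5 7 6
f 6 7 8
f 6 8 4
f 7 1 9
f 7 9 8
f 8 9 10
f 8 10 4
f 9 1 11
f 9 11 10
f 10 11 12
f 10 12 4
f 11 1 13
f 11 13 12
f 12 13 14
f 12 14 4
f 13 1 15
f 13 15 14
f 14 15 16
f 14 16 4
f 15 1 17
f 15 17 16
f 16 17 18
f 16 18 4
f 17 1 19
f 17 19 18
f 18 19 20
f 18 20 4
f 19 1 2
f 19 2 20
f 20 2 3
f 20 3 4
f 21 32 26
f 21 26 22
f 21 22 28
f 21 28 31
f 21 31 32
f 22 26 30
f 26 32 25
f 32 31 23
f 31 28 27
f 28 22 29
f 24 30 25
f 24 25 23
f 24 23 27
f 24 27 29
f 24 29 30
f 25 30 26
f 23 25 32
f 27 23 31
f 29 27 28
f 30 29 22



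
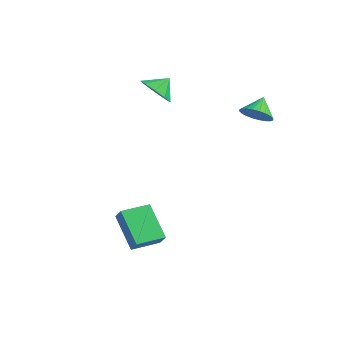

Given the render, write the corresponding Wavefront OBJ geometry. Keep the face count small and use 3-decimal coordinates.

v -2.911 3.588 2.956
v -2.322 3.853 2.247
v -2.549 4.352 3.544
v -2.896 4.168 2.192
v -3.477 4.211 2.494
v -3.793 3.963 3.013
v -3.697 3.539 3.506
v -3.234 3.138 3.741
v -2.619 2.947 3.609
v -2.141 3.057 3.172
v -2.024 3.414 2.634
v -0.628 -3.26 -2.582
v -0.251 -3.43 -1.897
v -1.999 -2.2 -1.565
v -1.622 -2.37 -0.88
v 0.222 -2.01 -2.74
v 0.599 -2.18 -2.055
v -1.149 -0.95 -1.723
v -0.772 -1.12 -1.038
v 2.522 3.271 3.455
v 2.826 3.703 2.802
v 2.458 4.209 4.045
v 2.503 3.718 2.744
v 2.184 3.664 2.794
v 1.916 3.551 2.945
v 1.74 3.395 3.173
v 1.683 3.22 3.445
v 1.754 3.053 3.718
v 1.942 2.92 3.951
v 2.218 2.839 4.108
v 2.54 2.825 4.166
v 2.86 2.878 4.116
v 3.128 2.991 3.965
v 3.304 3.147 3.736
v 3.36 3.322 3.465
v 3.289 3.489 3.192
v 3.102 3.623 2.959
f 2 1 4
f 2 4 3
f 4 1 5
f 4 5 3
f 5 1 6
f 5 6 3
f 6 1 7
f 6 7 3
f 7 1 8
f 7 8 3
f 8 1 9
f 8 9 3
f 9 1 10
f 9 10 3
f 10 1 11
f 10 11 3
f 11 1 2
f 11 2 3
f 13 15 12
f 16 13 12
f 12 15 14
f 14 16 12
f 13 19 15
f 17 13 16
f 17 19 13
f 15 19 14
f 18 16 14
f 14 19 18
f 18 17 16
f 19 17 18
f 21 20 23
f 21 23 22
f 23 20 24
f 23 24 22
f 24 20 25
f 24 25 22
f 25 20 26
f 25 26 22
f 26 20 27
f 26 27 22
f 27 20 28
f 27 28 22
f 28 20 29
f 28 29 22
f 29 20 30
f 29 30 22
f 30 20 31
f 30 31 22
f 31 20 32
f 31 32 22
f 32 20 33
f 32 33 22
f 33 20 34
f 33 34 22
f 34 20 35
f 34 35 22
f 35 20 36
f 35 36 22
f 36 20 37
f 36 37 22
f 37 20 21
f 37 21 22



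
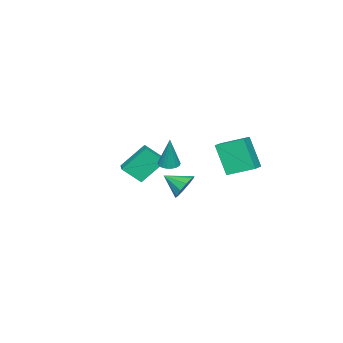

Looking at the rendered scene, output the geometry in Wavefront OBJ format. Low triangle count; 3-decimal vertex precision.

v -3.679 -3.067 -3.262
v -3.194 -4.042 -2.274
v -2.884 -2.543 -3.135
v -2.4 -3.518 -2.147
v -2.76 -4.102 -4.733
v -2.276 -5.077 -3.745
v -1.966 -3.578 -4.606
v -1.481 -4.553 -3.618
v -1.58 2.211 -2.523
v -1.93 1.337 -0.635
v -2.019 3.684 -1.923
v -2.368 2.81 -0.034
v -0.412 2.43 -2.206
v -0.761 1.556 -0.317
v -0.85 3.903 -1.605
v -1.2 3.029 0.283
v 1.988 1.22 -2.395
v 2.547 1.604 -1.851
v 2.152 0.06 -1.745
v 2.054 1.651 -1.643
v 1.535 1.534 -1.722
v 1.19 1.296 -2.058
v 1.149 1.03 -2.523
v 1.429 0.836 -2.94
v 1.922 0.789 -3.148
v 2.441 0.906 -3.069
v 2.787 1.144 -2.732
v 2.827 1.41 -2.267
v -0.807 -1.219 -2.224
v -0.209 -1.339 -2.333
v -0.393 -0.941 -0.256
v -0.224 -1.065 -2.368
v -0.355 -0.823 -2.375
v -0.575 -0.658 -2.352
v -0.842 -0.605 -2.303
v -1.101 -0.673 -2.239
v -1.302 -0.849 -2.172
v -1.406 -1.099 -2.115
v -1.39 -1.372 -2.079
v -1.26 -1.615 -2.073
v -1.039 -1.779 -2.096
v -0.773 -1.833 -2.145
v -0.514 -1.764 -2.209
v -0.312 -1.588 -2.276
f 2 4 1
f 5 2 1
f 1 4 3
f 3 5 1
f 2 8 4
f 6 2 5
f 6 8 2
f 4 8 3
f 7 5 3
f 3 8 7
f 7 6 5
f 8 6 7
f 10 12 9
f 13 10 9
f 9 12 11
f 11 13 9
f 10 16 12
f 14 10 13
f 14 16 10
f 12 16 11
f 15 13 11
f 11 16 15
f 15 14 13
f 16 14 15
f 18 17 20
f 18 20 19
f 20 17 21
f 20 21 19
f 21 17 22
f 21 22 19
f 22 17 23
f 22 23 19
f 23 17 24
f 23 24 19
f 24 17 25
f 24 25 19
f 25 17 26
f 25 26 19
f 26 17 27
f 26 27 19
f 27 17 28
f 27 28 19
f 28 17 18
f 28 18 19
f 30 29 32
f 30 32 31
f 32 29 33
f 32 33 31
f 33 29 34
f 33 34 31
f 34 29 35
f 34 35 31
f 35 29 36
f 35 36 31
f 36 29 37
f 36 37 31
f 37 29 38
f 37 38 31
f 38 29 39
f 38 39 31
f 39 29 40
f 39 40 31
f 40 29 41
f 40 41 31
f 41 29 42
f 41 42 31
f 42 29 43
f 42 43 31
f 43 29 44
f 43 44 31
f 44 29 30
f 44 30 31



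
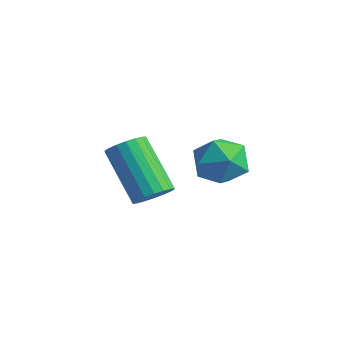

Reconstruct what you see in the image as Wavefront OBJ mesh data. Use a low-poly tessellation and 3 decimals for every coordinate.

v 0.649 2.773 -2.546
v 1.005 2.484 -1.755
v 0.315 1.376 -2.905
v 0.671 1.087 -2.114
v -0.104 1.573 -2.116
v 0.102 2.436 -1.895
v 1.218 1.424 -2.765
v 1.424 2.287 -2.544
v 1.357 1.65 -1.89
v 0.54 1.743 -1.489
v 0.78 2.117 -3.171
v -0.037 2.21 -2.77
v -1.446 1.228 -4.537
v -0.997 1.497 -4.118
v -2.445 1.62 -2.645
v -2.894 1.352 -3.063
v -1.113 1.736 -4.253
v -2.562 1.86 -2.779
v -1.296 1.874 -4.444
v -2.744 1.998 -2.97
v -1.508 1.885 -4.653
v -2.956 2.009 -3.179
v -1.708 1.766 -4.839
v -3.156 1.889 -3.366
v -1.856 1.54 -4.966
v -3.304 1.663 -3.492
v -1.922 1.252 -5.007
v -3.371 1.376 -3.534
v -1.895 0.96 -4.955
v -3.343 1.083 -3.482
v -1.778 0.72 -4.821
v -3.227 0.844 -3.347
v -1.596 0.582 -4.63
v -3.044 0.706 -3.156
v -1.384 0.571 -4.421
v -2.832 0.695 -2.947
v -1.184 0.691 -4.234
v -2.632 0.814 -2.761
v -1.036 0.917 -4.108
v -2.484 1.04 -2.634
v -0.969 1.204 -4.066
v -2.418 1.328 -2.593
f 1 12 6
f 1 6 2
f 1 2 8
f 1 8 11
f 1 11 12
f 2 6 10
f 6 12 5
f 12 11 3
f 11 8 7
f 8 2 9
f 4 10 5
f 4 5 3
f 4 3 7
f 4 7 9
f 4 9 10
f 5 10 6
f 3 5 12
f 7 3 11
f 9 7 8
f 10 9 2
f 14 13 17
f 14 17 15
f 15 17 18
f 15 18 16
f 17 13 19
f 17 19 18
f 18 19 20
f 18 20 16
f 19 13 21
f 19 21 20
f 20 21 22
f 20 22 16
f 21 13 23
f 21 23 22
f 22 23 24
f 22 24 16
f 23 13 25
f 23 25 24
f 24 25 26
f 24 26 16
f 25 13 27
f 25 27 26
f 26 27 28
f 26 28 16
f 27 13 29
f 27 29 28
f 28 29 30
f 28 30 16
f 29 13 31
f 29 31 30
f 30 31 32
f 30 32 16
f 31 13 33
f 31 33 32
f 32 33 34
f 32 34 16
f 33 13 35
f 33 35 34
f 34 35 36
f 34 36 16
f 35 13 37
f 35 37 36
f 36 37 38
f 36 38 16
f 37 13 39
f 37 39 38
f 38 39 40
f 38 40 16
f 39 13 41
f 39 41 40
f 40 41 42
f 40 42 16
f 41 13 14
f 41 14 42
f 42 14 15
f 42 15 16



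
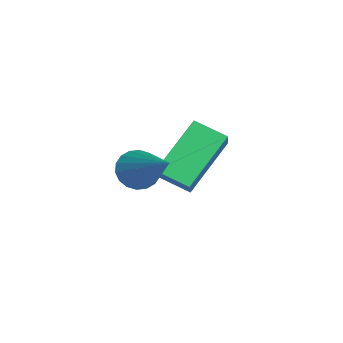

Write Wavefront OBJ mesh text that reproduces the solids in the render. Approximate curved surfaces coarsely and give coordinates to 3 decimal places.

v 1.767 -1.121 -1.537
v 2.106 -1.699 -1.702
v 3.373 -0.519 -0.343
v 2.195 -1.503 -1.92
v 2.199 -1.231 -2.063
v 2.118 -0.938 -2.102
v 1.967 -0.68 -2.029
v 1.776 -0.511 -1.858
v 1.584 -0.462 -1.624
v 1.428 -0.543 -1.372
v 1.339 -0.74 -1.153
v 1.334 -1.011 -1.011
v 1.416 -1.305 -0.972
v 1.567 -1.562 -1.045
v 1.757 -1.732 -1.216
v 1.95 -1.781 -1.45
v -0.407 -0.229 -3.255
v 0.649 -0.456 -2.334
v -1.352 1.055 -1.858
v -0.296 0.828 -0.936
v 0.156 0.652 -3.684
v 1.212 0.425 -2.762
v -0.789 1.936 -2.286
v 0.267 1.709 -1.365
f 2 1 4
f 2 4 3
f 4 1 5
f 4 5 3
f 5 1 6
f 5 6 3
f 6 1 7
f 6 7 3
f 7 1 8
f 7 8 3
f 8 1 9
f 8 9 3
f 9 1 10
f 9 10 3
f 10 1 11
f 10 11 3
f 11 1 12
f 11 12 3
f 12 1 13
f 12 13 3
f 13 1 14
f 13 14 3
f 14 1 15
f 14 15 3
f 15 1 16
f 15 16 3
f 16 1 2
f 16 2 3
f 18 20 17
f 21 18 17
f 17 20 19
f 19 21 17
f 18 24 20
f 22 18 21
f 22 24 18
f 20 24 19
f 23 21 19
f 19 24 23
f 23 22 21
f 24 22 23



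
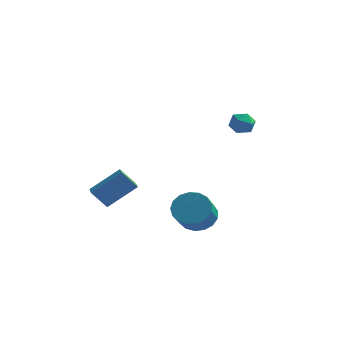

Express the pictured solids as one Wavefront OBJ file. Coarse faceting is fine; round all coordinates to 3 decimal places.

v 3.793 -2.121 -1.618
v 4.365 -2.584 -2.294
v 4.58 -3.802 -1.279
v 4.007 -3.339 -0.602
v 4.675 -2.32 -2.043
v 4.89 -3.538 -1.028
v 4.783 -2.01 -1.695
v 4.998 -3.228 -0.679
v 4.664 -1.726 -1.328
v 4.879 -2.944 -0.313
v 4.346 -1.532 -1.029
v 4.561 -2.75 -0.013
v 3.9 -1.473 -0.864
v 4.115 -2.691 0.152
v 3.43 -1.563 -0.871
v 3.645 -2.78 0.144
v 3.043 -1.78 -1.05
v 3.258 -2.998 -0.035
v 2.828 -2.076 -1.359
v 3.043 -3.293 -0.344
v 2.833 -2.382 -1.727
v 3.048 -3.599 -0.712
v 3.059 -2.628 -2.07
v 3.274 -3.846 -1.055
v 3.452 -2.758 -2.309
v 3.667 -3.976 -1.294
v 3.924 -2.742 -2.39
v 4.139 -3.96 -1.375
v -1.293 -3.339 -0.564
v -0.125 -2.367 0.627
v -1.791 -2.536 -0.731
v -0.624 -1.564 0.46
v -0.556 -3.076 -1.5
v 0.611 -2.104 -0.309
v -1.055 -2.273 -1.667
v 0.113 -1.301 -0.476
v 2.967 3.9 2.341
v 3.455 4.254 2.799
v 3.785 3.006 2.161
v 4.273 3.36 2.619
v 3.644 3.048 2.903
v 3.139 3.601 3.015
v 4.101 3.659 1.945
v 3.596 4.212 2.057
v 4.156 4.105 2.555
v 3.874 3.727 3.147
v 3.366 3.533 1.813
v 3.084 3.155 2.405
f 2 1 5
f 2 5 3
f 3 5 6
f 3 6 4
f 5 1 7
f 5 7 6
f 6 7 8
f 6 8 4
f 7 1 9
f 7 9 8
f 8 9 10
f 8 10 4
f 9 1 11
f 9 11 10
f 10 11 12
f 10 12 4
f 11 1 13
f 11 13 12
f 12 13 14
f 12 14 4
f 13 1 15
f 13 15 14
f 14 15 16
f 14 16 4
f 15 1 17
f 15 17 16
f 16 17 18
f 16 18 4
f 17 1 19
f 17 19 18
f 18 19 20
f 18 20 4
f 19 1 21
f 19 21 20
f 20 21 22
f 20 22 4
f 21 1 23
f 21 23 22
f 22 23 24
f 22 24 4
f 23 1 25
f 23 25 24
f 24 25 26
f 24 26 4
f 25 1 27
f 25 27 26
f 26 27 28
f 26 28 4
f 27 1 2
f 27 2 28
f 28 2 3
f 28 3 4
f 30 32 29
f 33 30 29
f 29 32 31
f 31 33 29
f 30 36 32
f 34 30 33
f 34 36 30
f 32 36 31
f 35 33 31
f 31 36 35
f 35 34 33
f 36 34 35
f 37 48 42
f 37 42 38
f 37 38 44
f 37 44 47
f 37 47 48
f 38 42 46
f 42 48 41
f 48 47 39
f 47 44 43
f 44 38 45
f 40 46 41
f 40 41 39
f 40 39 43
f 40 43 45
f 40 45 46
f 41 46 42
f 39 41 48
f 43 39 47
f 45 43 44
f 46 45 38



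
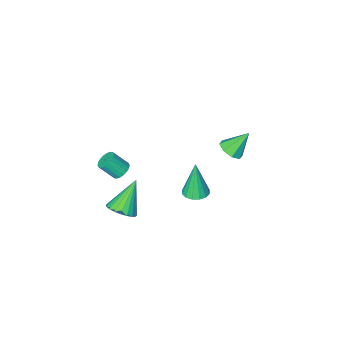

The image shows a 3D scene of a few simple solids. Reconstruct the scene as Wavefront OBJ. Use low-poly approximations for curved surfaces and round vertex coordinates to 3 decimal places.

v 3.142 -1.429 -1.618
v 3.407 -1.769 -2.006
v 4.043 -2.251 -1.15
v 3.778 -1.911 -0.762
v 3.558 -1.56 -2.001
v 4.194 -2.041 -1.145
v 3.626 -1.325 -1.919
v 4.263 -1.806 -1.063
v 3.599 -1.11 -1.778
v 4.235 -1.592 -0.922
v 3.481 -0.959 -1.606
v 4.117 -1.44 -0.75
v 3.296 -0.901 -1.435
v 3.932 -1.382 -0.579
v 3.081 -0.947 -1.301
v 3.717 -1.429 -0.445
v 2.877 -1.089 -1.23
v 3.513 -1.571 -0.374
v 2.726 -1.299 -1.235
v 3.362 -1.78 -0.379
v 2.657 -1.534 -1.317
v 3.294 -2.015 -0.461
v 2.685 -1.748 -1.458
v 3.321 -2.23 -0.602
v 2.803 -1.9 -1.63
v 3.439 -2.381 -0.774
v 2.988 -1.958 -1.801
v 3.624 -2.439 -0.945
v 3.203 -1.911 -1.935
v 3.839 -2.393 -1.079
v -0.249 0.432 -3.675
v 0.469 0.6 -3.614
v -0.371 0.168 -1.525
v 0.286 0.935 -3.583
v -0.041 1.135 -3.577
v -0.423 1.147 -3.597
v -0.759 0.967 -3.638
v -0.958 0.644 -3.689
v -0.967 0.264 -3.737
v -0.784 -0.071 -3.767
v -0.457 -0.271 -3.773
v -0.075 -0.283 -3.753
v 0.261 -0.103 -3.712
v 0.46 0.22 -3.661
v -3.132 -0.723 -2.49
v -2.636 -1.091 -2.031
v -4.068 -0.437 -1.25
v -2.518 -0.515 -2.075
v -2.76 -0.061 -2.362
v -3.22 0.005 -2.724
v -3.629 -0.355 -2.95
v -3.746 -0.931 -2.906
v -3.504 -1.385 -2.619
v -3.044 -1.451 -2.256
v 3.998 0.018 -3.329
v 4.591 0.341 -2.796
v 2.822 -0.458 -1.731
v 4.386 0.627 -2.861
v 4.114 0.808 -3.007
v 3.822 0.852 -3.209
v 3.561 0.752 -3.431
v 3.375 0.525 -3.636
v 3.296 0.211 -3.788
v 3.339 -0.137 -3.86
v 3.496 -0.457 -3.84
v 3.74 -0.696 -3.732
v 4.028 -0.811 -3.554
v 4.311 -0.783 -3.338
v 4.54 -0.616 -3.119
v 4.675 -0.339 -2.937
v 4.693 -0.001 -2.823
f 2 1 5
f 2 5 3
f 3 5 6
f 3 6 4
f 5 1 7
f 5 7 6
f 6 7 8
f 6 8 4
f 7 1 9
f 7 9 8
f 8 9 10
f 8 10 4
f 9 1 11
f 9 11 10
f 10 11 12
f 10 12 4
f 11 1 13
f 11 13 12
f 12 13 14
f 12 14 4
f 13 1 15
f 13 15 14
f 14 15 16
f 14 16 4
f 15 1 17
f 15 17 16
f 16 17 18
f 16 18 4
f 17 1 19
f 17 19 18
f 18 19 20
f 18 20 4
f 19 1 21
f 19 21 20
f 20 21 22
f 20 22 4
f 21 1 23
f 21 23 22
f 22 23 24
f 22 24 4
f 23 1 25
f 23 25 24
f 24 25 26
f 24 26 4
f 25 1 27
f 25 27 26
f 26 27 28
f 26 28 4
f 27 1 29
f 27 29 28
f 28 29 30
f 28 30 4
f 29 1 2
f 29 2 30
f 30 2 3
f 30 3 4
f 32 31 34
f 32 34 33
f 34 31 35
f 34 35 33
f 35 31 36
f 35 36 33
f 36 31 37
f 36 37 33
f 37 31 38
f 37 38 33
f 38 31 39
f 38 39 33
f 39 31 40
f 39 40 33
f 40 31 41
f 40 41 33
f 41 31 42
f 41 42 33
f 42 31 43
f 42 43 33
f 43 31 44
f 43 44 33
f 44 31 32
f 44 32 33
f 46 45 48
f 46 48 47
f 48 45 49
f 48 49 47
f 49 45 50
f 49 50 47
f 50 45 51
f 50 51 47
f 51 45 52
f 51 52 47
f 52 45 53
f 52 53 47
f 53 45 54
f 53 54 47
f 54 45 46
f 54 46 47
f 56 55 58
f 56 58 57
f 58 55 59
f 58 59 57
f 59 55 60
f 59 60 57
f 60 55 61
f 60 61 57
f 61 55 62
f 61 62 57
f 62 55 63
f 62 63 57
f 63 55 64
f 63 64 57
f 64 55 65
f 64 65 57
f 65 55 66
f 65 66 57
f 66 55 67
f 66 67 57
f 67 55 68
f 67 68 57
f 68 55 69
f 68 69 57
f 69 55 70
f 69 70 57
f 70 55 71
f 70 71 57
f 71 55 56
f 71 56 57



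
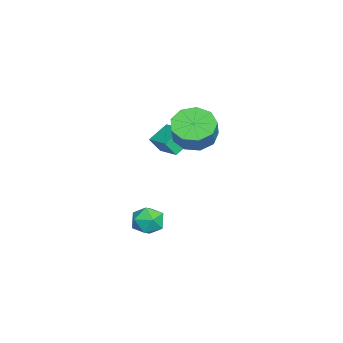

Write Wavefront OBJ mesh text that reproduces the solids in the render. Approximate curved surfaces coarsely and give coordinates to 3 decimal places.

v -3.855 -2.024 2.216
v -3.698 -2.457 2.906
v -2.978 -1.307 2.466
v -2.821 -1.741 3.157
v -3.179 -2.659 1.663
v -3.022 -3.093 2.354
v -2.302 -1.943 1.914
v -2.145 -2.376 2.604
v -2.334 -1.209 3.106
v -1.656 -1.582 2.591
v -0.967 -1.583 3.499
v -1.646 -1.211 4.014
v -1.623 -0.947 2.567
v -0.934 -0.948 3.475
v -1.924 -0.435 2.795
v -1.235 -0.436 3.704
v -2.416 -0.285 3.169
v -1.727 -0.286 4.077
v -2.87 -0.568 3.513
v -2.182 -0.569 4.422
v -3.074 -1.151 3.667
v -2.385 -1.152 4.575
v -2.931 -1.761 3.558
v -2.243 -1.762 4.466
v -2.509 -2.113 3.237
v -1.821 -2.114 4.146
v -2.006 -2.043 2.855
v -1.317 -2.044 3.764
v -1.013 -2.374 -1.595
v -0.744 -2.721 -0.965
v -1.876 -3.259 -1.715
v -1.607 -3.606 -1.085
v -1.967 -2.931 -1.027
v -1.434 -2.384 -0.953
v -1.186 -3.596 -1.727
v -0.653 -3.049 -1.653
v -0.851 -3.476 -1.047
v -1.334 -3.065 -0.614
v -1.286 -2.915 -2.066
v -1.769 -2.504 -1.633
f 2 4 1
f 5 2 1
f 1 4 3
f 3 5 1
f 2 8 4
f 6 2 5
f 6 8 2
f 4 8 3
f 7 5 3
f 3 8 7
f 7 6 5
f 8 6 7
f 10 9 13
f 10 13 11
f 11 13 14
f 11 14 12
f 13 9 15
f 13 15 14
f 14 15 16
f 14 16 12
f 15 9 17
f 15 17 16
f 16 17 18
f 16 18 12
f 17 9 19
f 17 19 18
f 18 19 20
f 18 20 12
f 19 9 21
f 19 21 20
f 20 21 22
f 20 22 12
f 21 9 23
f 21 23 22
f 22 23 24
f 22 24 12
f 23 9 25
f 23 25 24
f 24 25 26
f 24 26 12
f 25 9 27
f 25 27 26
f 26 27 28
f 26 28 12
f 27 9 10
f 27 10 28
f 28 10 11
f 28 11 12
f 29 40 34
f 29 34 30
f 29 30 36
f 29 36 39
f 29 39 40
f 30 34 38
f 34 40 33
f 40 39 31
f 39 36 35
f 36 30 37
f 32 38 33
f 32 33 31
f 32 31 35
f 32 35 37
f 32 37 38
f 33 38 34
f 31 33 40
f 35 31 39
f 37 35 36
f 38 37 30



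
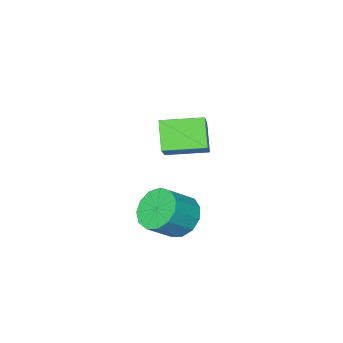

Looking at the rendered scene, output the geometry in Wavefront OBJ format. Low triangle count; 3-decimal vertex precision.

v -0.669 -0.4 -0.358
v -1.08 -1.064 0.526
v 0.256 0.625 0.843
v -0.156 -0.039 1.727
v 0.476 -1.281 -0.487
v 0.064 -1.945 0.397
v 1.4 -0.256 0.714
v 0.989 -0.92 1.598
v 2.738 2.427 -0.138
v 3.24 2.613 -0.705
v 4.084 2.52 0.011
v 3.582 2.333 0.578
v 3.121 2.992 -0.515
v 3.965 2.898 0.2
v 2.881 3.191 -0.206
v 3.724 3.097 0.51
v 2.595 3.147 0.125
v 3.438 3.053 0.841
v 2.355 2.875 0.373
v 3.198 2.781 1.088
v 2.236 2.46 0.458
v 3.08 2.367 1.174
v 2.277 2.035 0.354
v 3.12 1.942 1.07
v 2.464 1.734 0.094
v 3.308 1.641 0.81
v 2.739 1.653 -0.239
v 3.582 1.56 0.476
v 3.013 1.818 -0.541
v 3.856 1.724 0.175
v 3.2 2.176 -0.714
v 4.043 2.082 0.001
f 2 4 1
f 5 2 1
f 1 4 3
f 3 5 1
f 2 8 4
f 6 2 5
f 6 8 2
f 4 8 3
f 7 5 3
f 3 8 7
f 7 6 5
f 8 6 7
f 10 9 13
f 10 13 11
f 11 13 14
f 11 14 12
f 13 9 15
f 13 15 14
f 14 15 16
f 14 16 12
f 15 9 17
f 15 17 16
f 16 17 18
f 16 18 12
f 17 9 19
f 17 19 18
f 18 19 20
f 18 20 12
f 19 9 21
f 19 21 20
f 20 21 22
f 20 22 12
f 21 9 23
f 21 23 22
f 22 23 24
f 22 24 12
f 23 9 25
f 23 25 24
f 24 25 26
f 24 26 12
f 25 9 27
f 25 27 26
f 26 27 28
f 26 28 12
f 27 9 29
f 27 29 28
f 28 29 30
f 28 30 12
f 29 9 31
f 29 31 30
f 30 31 32
f 30 32 12
f 31 9 10
f 31 10 32
f 32 10 11
f 32 11 12



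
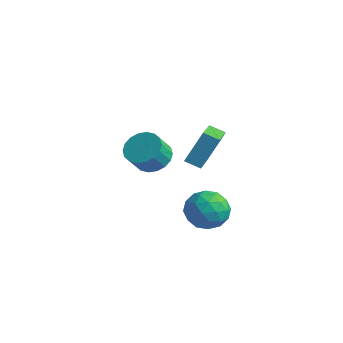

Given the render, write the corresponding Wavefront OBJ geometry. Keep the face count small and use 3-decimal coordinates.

v 0.551 -2.015 -1.952
v 1.514 -2.385 -1.478
v -0.414 -3.155 -0.882
v 0.549 -3.525 -0.408
v 0.188 -2.467 -0.209
v 0.785 -1.762 -0.87
v 0.315 -3.778 -1.49
v 0.912 -3.073 -2.151
v 1.368 -3.475 -1.192
v 1.29 -2.664 -0.4
v -0.19 -2.876 -1.96
v -0.268 -2.065 -1.168
v 1.117 -2.1 -1.809
v -0.017 -3.44 -0.551
v -0.229 -2.818 -0.434
v 0.337 -3.035 -0.155
v 0.689 -1.734 -1.452
v 1.255 -1.952 -1.173
v 0.475 -1.999 -0.427
v -0.155 -3.588 -1.187
v 0.411 -3.806 -0.908
v 0.763 -2.505 -2.205
v 1.329 -2.722 -1.926
v 0.625 -3.541 -1.933
v 1.598 -2.958 -1.362
v 1.03 -3.628 -0.733
v 0.893 -3.776 -1.369
v 1.244 -3.362 -1.758
v 1.552 -2.482 -0.897
v 0.984 -3.152 -0.268
v 0.772 -2.53 -0.151
v 1.123 -2.116 -0.54
v 1.466 -3.122 -0.729
v 0.116 -2.388 -2.092
v -0.452 -3.058 -1.463
v -0.023 -3.424 -1.82
v 0.328 -3.01 -2.209
v 0.07 -1.912 -1.627
v -0.498 -2.582 -0.998
v -0.144 -2.178 -0.602
v 0.207 -1.764 -0.991
v -0.366 -2.418 -1.631
v -2.853 -2.747 0.821
v -1.9 -2.593 0.912
v -1.873 -3.339 1.89
v -2.827 -3.493 1.799
v -2.072 -2.281 1.155
v -2.045 -3.026 2.133
v -2.398 -2.06 1.332
v -2.371 -2.806 2.31
v -2.814 -1.976 1.408
v -2.787 -2.722 2.386
v -3.239 -2.044 1.368
v -3.212 -2.79 2.345
v -3.587 -2.252 1.219
v -3.56 -2.998 2.197
v -3.789 -2.558 0.991
v -3.763 -3.303 1.969
v -3.807 -2.901 0.73
v -3.78 -3.647 1.708
v -3.635 -3.214 0.487
v -3.608 -3.959 1.465
v -3.309 -3.434 0.31
v -3.282 -4.18 1.288
v -2.893 -3.518 0.234
v -2.866 -4.264 1.212
v -2.468 -3.45 0.275
v -2.441 -4.196 1.252
v -2.12 -3.242 0.423
v -2.093 -3.988 1.401
v -1.917 -2.937 0.651
v -1.891 -3.682 1.629
v 0.462 -3.745 3.012
v 0.734 -2.867 4.502
v 1.131 -3.416 2.696
v 1.403 -2.538 4.185
v 1.637 -5.402 3.775
v 1.909 -4.524 5.264
v 2.306 -5.073 3.458
v 2.578 -4.195 4.948
f 1 38 17
f 38 12 41
f 17 41 6
f 38 41 17
f 1 17 13
f 17 6 18
f 13 18 2
f 17 18 13
f 1 13 22
f 13 2 23
f 22 23 8
f 13 23 22
f 1 22 34
f 22 8 37
f 34 37 11
f 22 37 34
f 1 34 38
f 34 11 42
f 38 42 12
f 34 42 38
f 2 18 29
f 18 6 32
f 29 32 10
f 18 32 29
f 6 41 19
f 41 12 40
f 19 40 5
f 41 40 19
f 12 42 39
f 42 11 35
f 39 35 3
f 42 35 39
f 11 37 36
f 37 8 24
f 36 24 7
f 37 24 36
f 8 23 28
f 23 2 25
f 28 25 9
f 23 25 28
f 4 30 16
f 30 10 31
f 16 31 5
f 30 31 16
f 4 16 14
f 16 5 15
f 14 15 3
f 16 15 14
f 4 14 21
f 14 3 20
f 21 20 7
f 14 20 21
f 4 21 26
f 21 7 27
f 26 27 9
f 21 27 26
f 4 26 30
f 26 9 33
f 30 33 10
f 26 33 30
f 5 31 19
f 31 10 32
f 19 32 6
f 31 32 19
f 3 15 39
f 15 5 40
f 39 40 12
f 15 40 39
f 7 20 36
f 20 3 35
f 36 35 11
f 20 35 36
f 9 27 28
f 27 7 24
f 28 24 8
f 27 24 28
f 10 33 29
f 33 9 25
f 29 25 2
f 33 25 29
f 44 43 47
f 44 47 45
f 45 47 48
f 45 48 46
f 47 43 49
f 47 49 48
f 48 49 50
f 48 50 46
f 49 43 51
f 49 51 50
f 50 51 52
f 50 52 46
f 51 43 53
f 51 53 52
f 52 53 54
f 52 54 46
f 53 43 55
f 53 55 54
f 54 55 56
f 54 56 46
f 55 43 57
f 55 57 56
f 56 57 58
f 56 58 46
f 57 43 59
f 57 59 58
f 58 59 60
f 58 60 46
f 59 43 61
f 59 61 60
f 60 61 62
f 60 62 46
f 61 43 63
f 61 63 62
f 62 63 64
f 62 64 46
f 63 43 65
f 63 65 64
f 64 65 66
f 64 66 46
f 65 43 67
f 65 67 66
f 66 67 68
f 66 68 46
f 67 43 69
f 67 69 68
f 68 69 70
f 68 70 46
f 69 43 71
f 69 71 70
f 70 71 72
f 70 72 46
f 71 43 44
f 71 44 72
f 72 44 45
f 72 45 46
f 74 76 73
f 77 74 73
f 73 76 75
f 75 77 73
f 74 80 76
f 78 74 77
f 78 80 74
f 76 80 75
f 79 77 75
f 75 80 79
f 79 78 77
f 80 78 79



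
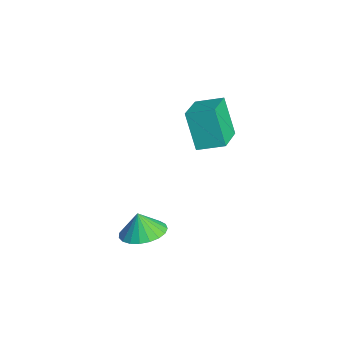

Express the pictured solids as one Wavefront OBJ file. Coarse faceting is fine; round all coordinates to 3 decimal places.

v -2.139 2.432 1.99
v -3.036 2.22 3.754
v -1.594 3.572 2.404
v -2.491 3.36 4.168
v -0.609 1.46 2.652
v -1.506 1.248 4.416
v -0.064 2.6 3.066
v -0.961 2.388 4.83
v -0.317 -1.023 -2.066
v 0.629 -0.602 -1.758
v -0.603 -1.177 -0.974
v 0.366 -0.238 -1.776
v -0.015 -0.01 -1.844
v -0.448 0.043 -1.95
v -0.858 -0.089 -2.077
v -1.175 -0.382 -2.201
v -1.343 -0.786 -2.302
v -1.334 -1.23 -2.363
v -1.149 -1.639 -2.372
v -0.82 -1.942 -2.328
v -0.404 -2.086 -2.239
v 0.027 -2.045 -2.12
v 0.399 -1.828 -1.992
v 0.647 -1.472 -1.876
v 0.728 -1.038 -1.794
f 2 4 1
f 5 2 1
f 1 4 3
f 3 5 1
f 2 8 4
f 6 2 5
f 6 8 2
f 4 8 3
f 7 5 3
f 3 8 7
f 7 6 5
f 8 6 7
f 10 9 12
f 10 12 11
f 12 9 13
f 12 13 11
f 13 9 14
f 13 14 11
f 14 9 15
f 14 15 11
f 15 9 16
f 15 16 11
f 16 9 17
f 16 17 11
f 17 9 18
f 17 18 11
f 18 9 19
f 18 19 11
f 19 9 20
f 19 20 11
f 20 9 21
f 20 21 11
f 21 9 22
f 21 22 11
f 22 9 23
f 22 23 11
f 23 9 24
f 23 24 11
f 24 9 25
f 24 25 11
f 25 9 10
f 25 10 11



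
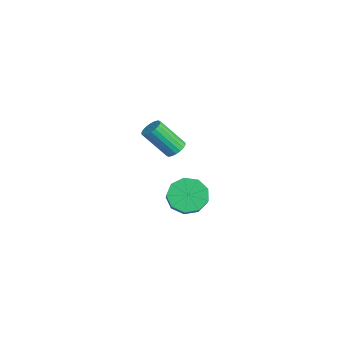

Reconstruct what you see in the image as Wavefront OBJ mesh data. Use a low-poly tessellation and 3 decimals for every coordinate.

v 0.175 -1.855 2.628
v 0.72 -1.801 2.848
v 0.25 -2.91 4.291
v -0.295 -2.965 4.072
v 0.591 -1.601 2.96
v 0.122 -2.71 4.403
v 0.381 -1.451 3.006
v -0.089 -2.561 4.449
v 0.129 -1.382 2.977
v -0.341 -2.491 4.421
v -0.114 -1.406 2.88
v -0.583 -2.515 4.323
v -0.299 -1.519 2.732
v -0.769 -2.629 4.176
v -0.39 -1.699 2.564
v -0.86 -2.809 4.008
v -0.37 -1.91 2.409
v -0.84 -3.019 3.852
v -0.242 -2.11 2.297
v -0.711 -3.219 3.74
v -0.031 -2.259 2.251
v -0.501 -3.369 3.694
v 0.221 -2.329 2.279
v -0.249 -3.438 3.723
v 0.463 -2.305 2.377
v -0.006 -3.414 3.82
v 0.649 -2.191 2.524
v 0.179 -3.301 3.968
v 0.74 -2.011 2.692
v 0.27 -3.121 4.136
v -2.578 -0.426 -2.966
v -1.961 -0.791 -3.774
v -1.044 -1.039 -2.962
v -1.662 -0.674 -2.154
v -1.85 -0.067 -3.678
v -0.933 -0.315 -2.866
v -2.08 0.489 -3.25
v -1.163 0.241 -2.437
v -2.543 0.617 -2.688
v -1.626 0.369 -1.876
v -3.022 0.257 -2.257
v -2.105 0.009 -1.444
v -3.294 -0.423 -2.157
v -2.377 -0.671 -1.345
v -3.231 -1.104 -2.437
v -2.314 -1.352 -1.624
v -2.863 -1.468 -2.963
v -1.946 -1.716 -2.151
v -2.361 -1.344 -3.492
v -1.444 -1.592 -2.679
f 2 1 5
f 2 5 3
f 3 5 6
f 3 6 4
f 5 1 7
f 5 7 6
f 6 7 8
f 6 8 4
f 7 1 9
f 7 9 8
f 8 9 10
f 8 10 4
f 9 1 11
f 9 11 10
f 10 11 12
f 10 12 4
f 11 1 13
f 11 13 12
f 12 13 14
f 12 14 4
f 13 1 15
f 13 15 14
f 14 15 16
f 14 16 4
f 15 1 17
f 15 17 16
f 16 17 18
f 16 18 4
f 17 1 19
f 17 19 18
f 18 19 20
f 18 20 4
f 19 1 21
f 19 21 20
f 20 21 22
f 20 22 4
f 21 1 23
f 21 23 22
f 22 23 24
f 22 24 4
f 23 1 25
f 23 25 24
f 24 25 26
f 24 26 4
f 25 1 27
f 25 27 26
f 26 27 28
f 26 28 4
f 27 1 29
f 27 29 28
f 28 29 30
f 28 30 4
f 29 1 2
f 29 2 30
f 30 2 3
f 30 3 4
f 32 31 35
f 32 35 33
f 33 35 36
f 33 36 34
f 35 31 37
f 35 37 36
f 36 37 38
f 36 38 34
f 37 31 39
f 37 39 38
f 38 39 40
f 38 40 34
f 39 31 41
f 39 41 40
f 40 41 42
f 40 42 34
f 41 31 43
f 41 43 42
f 42 43 44
f 42 44 34
f 43 31 45
f 43 45 44
f 44 45 46
f 44 46 34
f 45 31 47
f 45 47 46
f 46 47 48
f 46 48 34
f 47 31 49
f 47 49 48
f 48 49 50
f 48 50 34
f 49 31 32
f 49 32 50
f 50 32 33
f 50 33 34

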